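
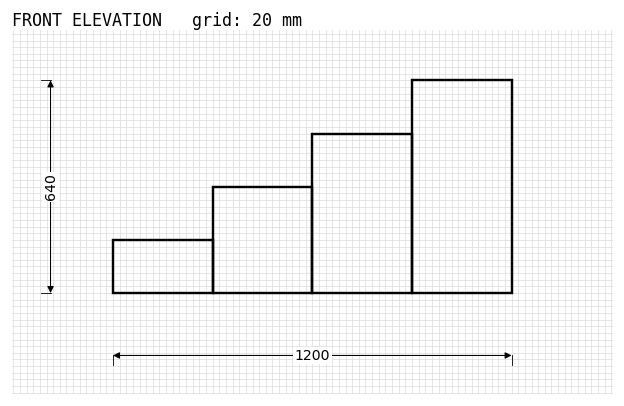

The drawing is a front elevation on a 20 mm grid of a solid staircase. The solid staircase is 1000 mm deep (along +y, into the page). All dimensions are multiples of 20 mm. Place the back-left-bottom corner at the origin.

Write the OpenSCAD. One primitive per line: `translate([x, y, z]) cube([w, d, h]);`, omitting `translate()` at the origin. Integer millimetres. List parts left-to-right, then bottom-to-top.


cube([300, 1000, 160]);
translate([300, 0, 0]) cube([300, 1000, 320]);
translate([600, 0, 0]) cube([300, 1000, 480]);
translate([900, 0, 0]) cube([300, 1000, 640]);


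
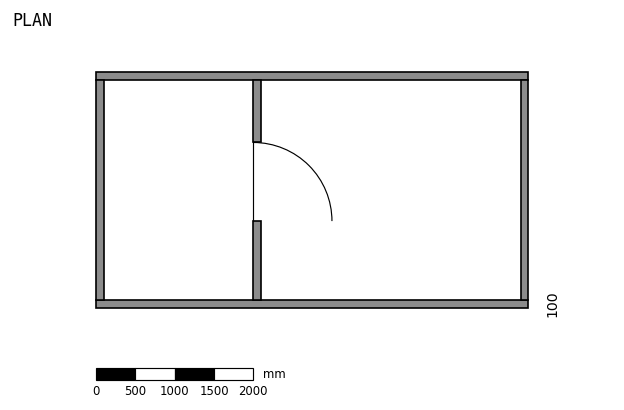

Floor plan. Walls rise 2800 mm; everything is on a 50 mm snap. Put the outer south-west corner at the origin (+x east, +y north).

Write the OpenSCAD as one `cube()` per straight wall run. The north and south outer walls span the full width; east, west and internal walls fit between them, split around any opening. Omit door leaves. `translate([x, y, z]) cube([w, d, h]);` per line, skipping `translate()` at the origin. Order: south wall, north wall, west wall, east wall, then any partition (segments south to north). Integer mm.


cube([5500, 100, 2800]);
translate([0, 2900, 0]) cube([5500, 100, 2800]);
translate([0, 100, 0]) cube([100, 2800, 2800]);
translate([5400, 100, 0]) cube([100, 2800, 2800]);
translate([2000, 100, 0]) cube([100, 1000, 2800]);
translate([2000, 2100, 0]) cube([100, 800, 2800]);


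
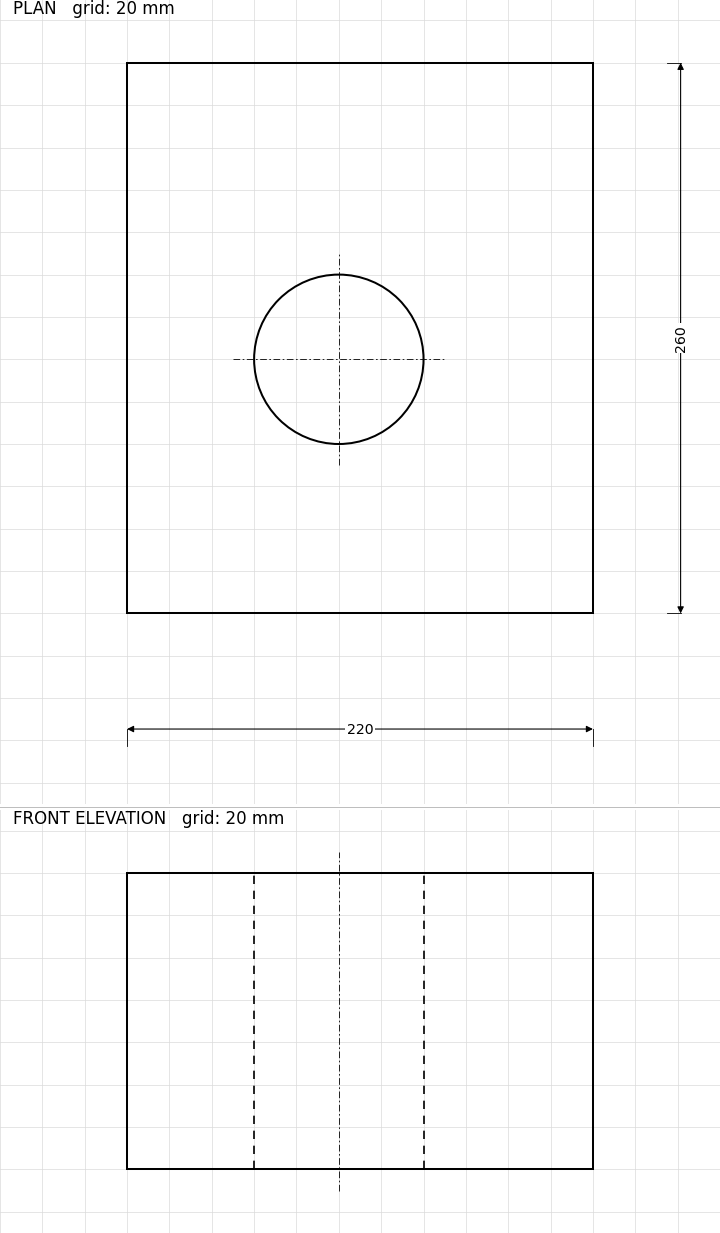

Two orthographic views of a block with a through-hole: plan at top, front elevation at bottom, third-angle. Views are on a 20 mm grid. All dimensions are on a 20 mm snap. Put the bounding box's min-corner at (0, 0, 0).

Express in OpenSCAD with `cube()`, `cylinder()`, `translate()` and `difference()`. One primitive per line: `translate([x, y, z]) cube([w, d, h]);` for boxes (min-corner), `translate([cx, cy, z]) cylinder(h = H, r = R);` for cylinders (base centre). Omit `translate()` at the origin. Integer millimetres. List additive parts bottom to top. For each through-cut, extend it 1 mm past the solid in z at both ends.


difference() {
  cube([220, 260, 140]);
  translate([100, 120, -1]) cylinder(h = 142, r = 40);
}


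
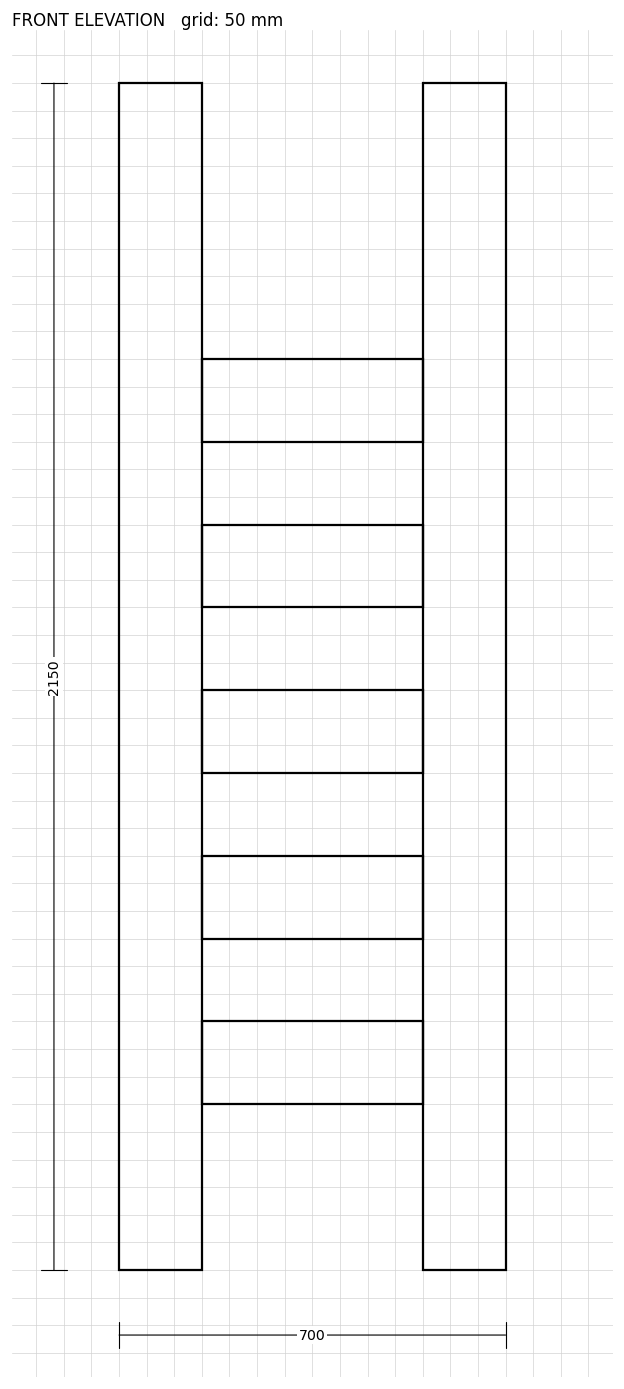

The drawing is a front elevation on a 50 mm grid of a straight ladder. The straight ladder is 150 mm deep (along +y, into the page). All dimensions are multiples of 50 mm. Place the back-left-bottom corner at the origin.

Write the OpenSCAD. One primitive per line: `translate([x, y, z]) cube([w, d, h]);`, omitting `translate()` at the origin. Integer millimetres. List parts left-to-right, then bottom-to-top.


cube([150, 150, 2150]);
translate([150, 0, 300]) cube([400, 150, 150]);
translate([150, 0, 600]) cube([400, 150, 150]);
translate([150, 0, 900]) cube([400, 150, 150]);
translate([150, 0, 1200]) cube([400, 150, 150]);
translate([150, 0, 1500]) cube([400, 150, 150]);
translate([550, 0, 0]) cube([150, 150, 2150]);


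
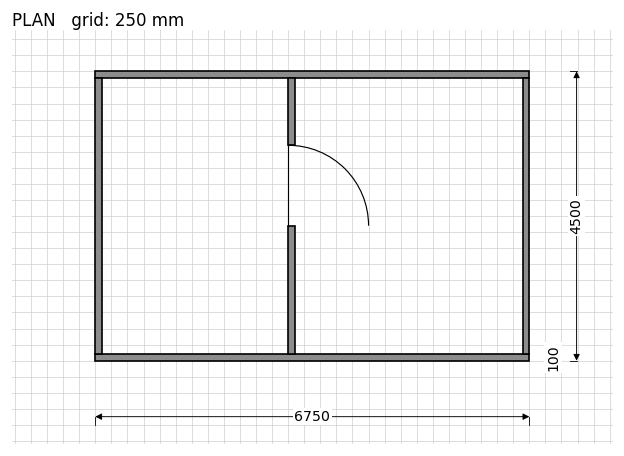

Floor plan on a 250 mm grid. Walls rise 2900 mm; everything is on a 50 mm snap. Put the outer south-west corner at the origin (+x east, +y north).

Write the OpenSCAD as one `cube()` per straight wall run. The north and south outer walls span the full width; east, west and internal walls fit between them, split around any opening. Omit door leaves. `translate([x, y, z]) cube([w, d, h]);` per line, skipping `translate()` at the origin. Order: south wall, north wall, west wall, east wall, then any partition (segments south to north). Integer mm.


cube([6750, 100, 2900]);
translate([0, 4400, 0]) cube([6750, 100, 2900]);
translate([0, 100, 0]) cube([100, 4300, 2900]);
translate([6650, 100, 0]) cube([100, 4300, 2900]);
translate([3000, 100, 0]) cube([100, 2000, 2900]);
translate([3000, 3350, 0]) cube([100, 1050, 2900]);


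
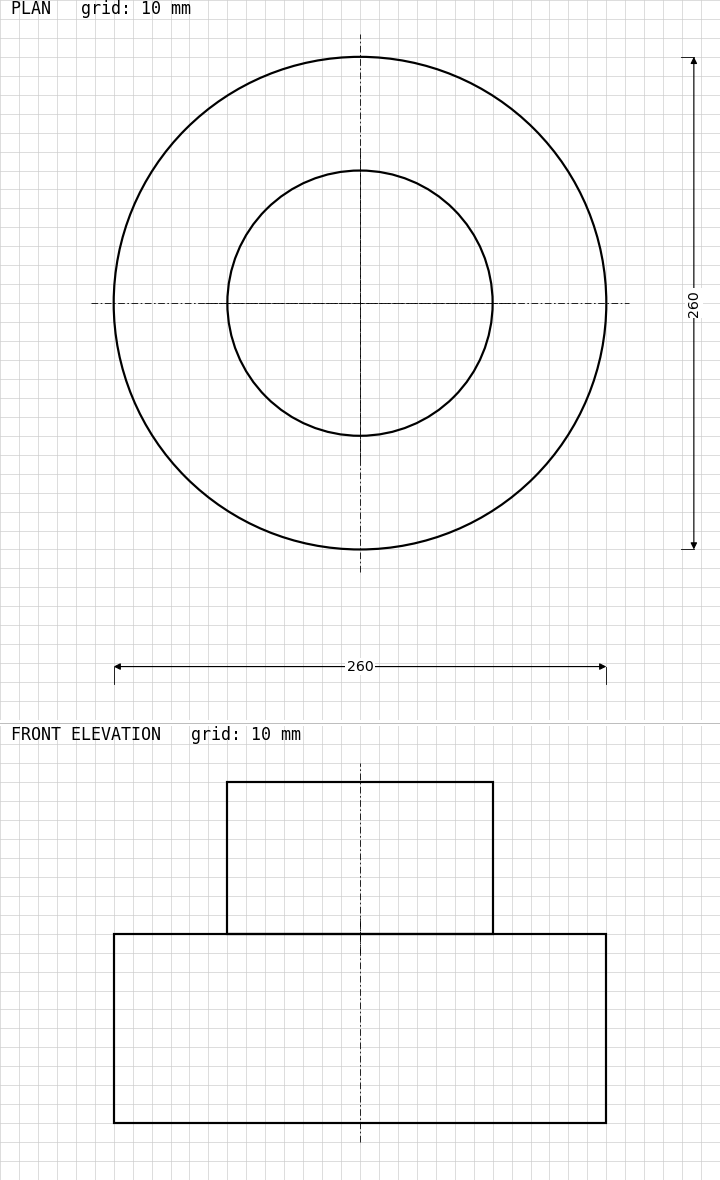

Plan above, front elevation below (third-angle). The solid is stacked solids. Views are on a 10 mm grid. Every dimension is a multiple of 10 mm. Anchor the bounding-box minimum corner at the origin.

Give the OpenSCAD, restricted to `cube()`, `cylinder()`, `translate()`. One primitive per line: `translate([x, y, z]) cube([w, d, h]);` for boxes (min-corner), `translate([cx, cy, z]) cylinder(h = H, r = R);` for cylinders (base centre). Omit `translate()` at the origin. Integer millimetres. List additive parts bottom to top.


translate([130, 130, 0]) cylinder(h = 100, r = 130);
translate([130, 130, 100]) cylinder(h = 80, r = 70);


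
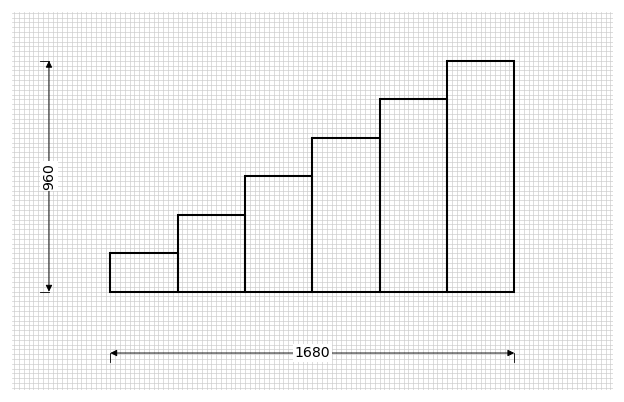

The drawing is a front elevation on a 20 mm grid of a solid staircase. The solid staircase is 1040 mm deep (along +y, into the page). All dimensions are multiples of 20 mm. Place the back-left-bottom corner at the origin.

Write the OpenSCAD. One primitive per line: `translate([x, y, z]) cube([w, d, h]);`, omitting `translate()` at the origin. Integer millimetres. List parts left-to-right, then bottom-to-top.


cube([280, 1040, 160]);
translate([280, 0, 0]) cube([280, 1040, 320]);
translate([560, 0, 0]) cube([280, 1040, 480]);
translate([840, 0, 0]) cube([280, 1040, 640]);
translate([1120, 0, 0]) cube([280, 1040, 800]);
translate([1400, 0, 0]) cube([280, 1040, 960]);


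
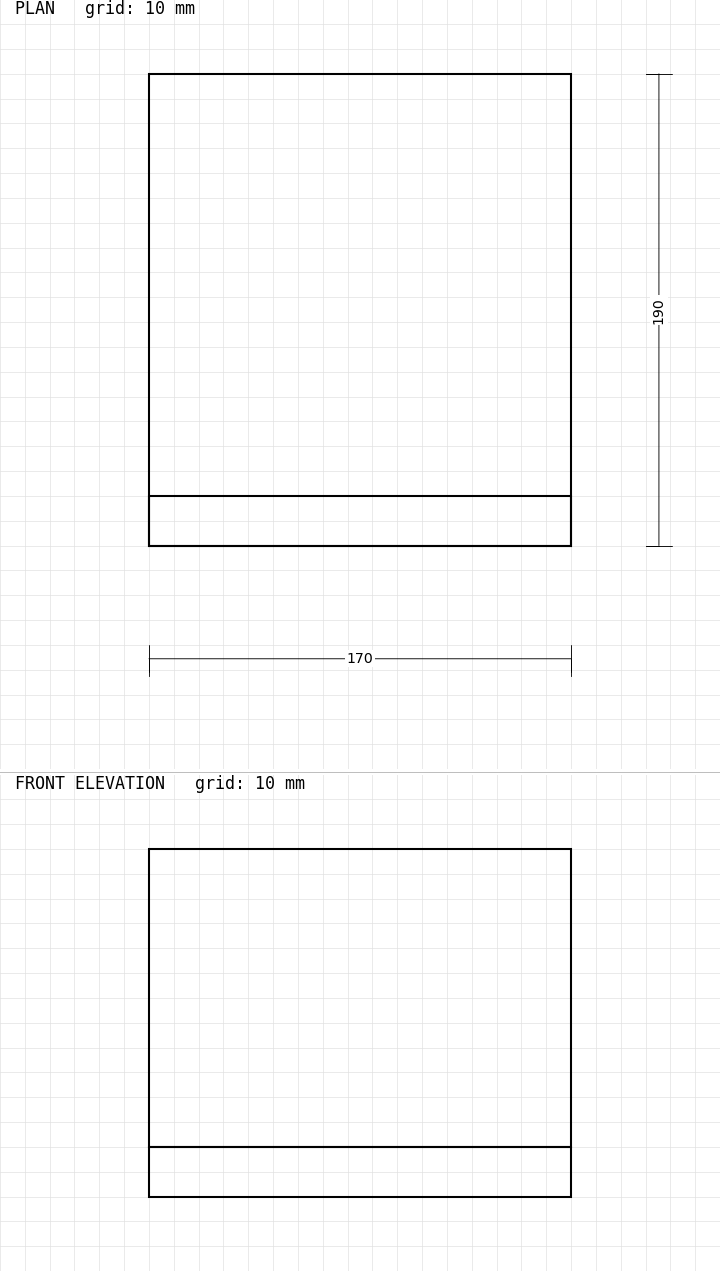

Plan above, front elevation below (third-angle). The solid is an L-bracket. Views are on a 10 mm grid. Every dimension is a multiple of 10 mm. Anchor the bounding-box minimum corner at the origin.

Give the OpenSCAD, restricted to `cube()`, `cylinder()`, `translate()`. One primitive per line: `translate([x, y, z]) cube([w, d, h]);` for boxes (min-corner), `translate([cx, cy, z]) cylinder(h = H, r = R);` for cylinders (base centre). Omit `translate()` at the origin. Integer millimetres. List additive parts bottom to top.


cube([170, 190, 20]);
translate([0, 0, 20]) cube([170, 20, 120]);


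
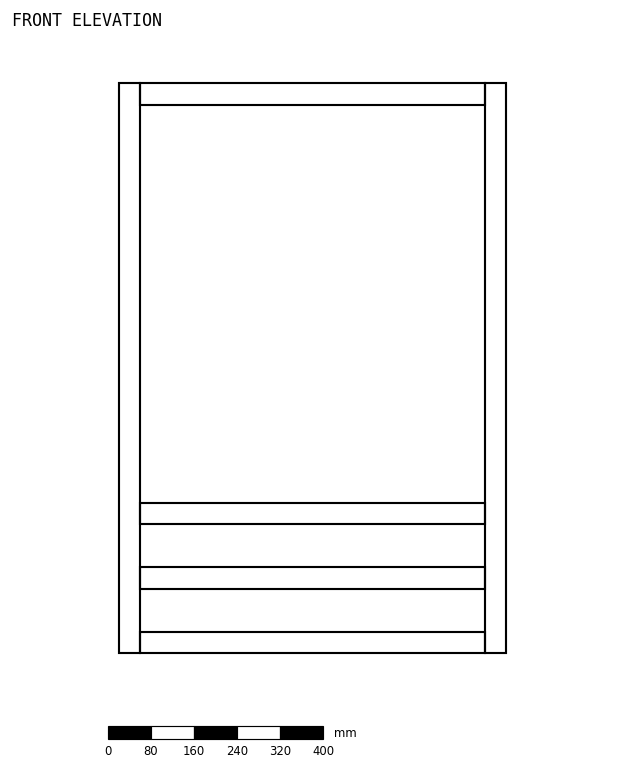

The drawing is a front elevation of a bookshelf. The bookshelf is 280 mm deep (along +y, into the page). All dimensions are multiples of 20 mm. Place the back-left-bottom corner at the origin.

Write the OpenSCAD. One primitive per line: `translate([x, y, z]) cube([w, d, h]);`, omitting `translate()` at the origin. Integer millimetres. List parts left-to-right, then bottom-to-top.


cube([40, 280, 1060]);
translate([40, 0, 0]) cube([640, 280, 40]);
translate([40, 0, 120]) cube([640, 280, 40]);
translate([40, 0, 240]) cube([640, 280, 40]);
translate([40, 0, 1020]) cube([640, 280, 40]);
translate([680, 0, 0]) cube([40, 280, 1060]);


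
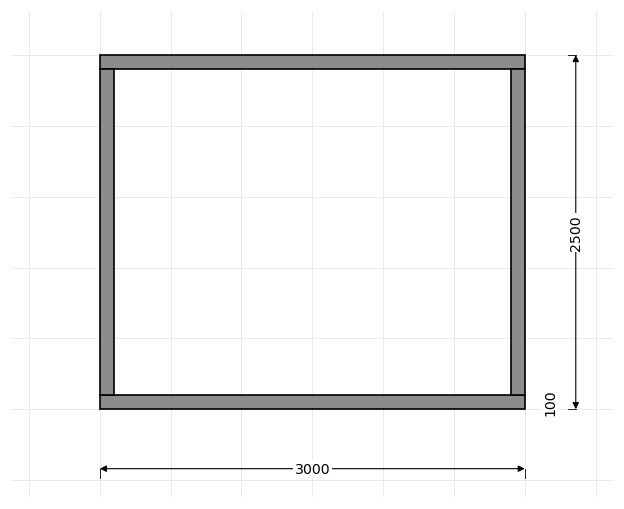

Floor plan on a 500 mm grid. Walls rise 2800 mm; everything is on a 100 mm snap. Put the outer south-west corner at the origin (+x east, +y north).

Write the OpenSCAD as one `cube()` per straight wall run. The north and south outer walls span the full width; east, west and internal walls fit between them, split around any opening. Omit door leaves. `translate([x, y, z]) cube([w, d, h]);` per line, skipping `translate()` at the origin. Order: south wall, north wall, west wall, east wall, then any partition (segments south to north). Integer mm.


cube([3000, 100, 2800]);
translate([0, 2400, 0]) cube([3000, 100, 2800]);
translate([0, 100, 0]) cube([100, 2300, 2800]);
translate([2900, 100, 0]) cube([100, 2300, 2800]);


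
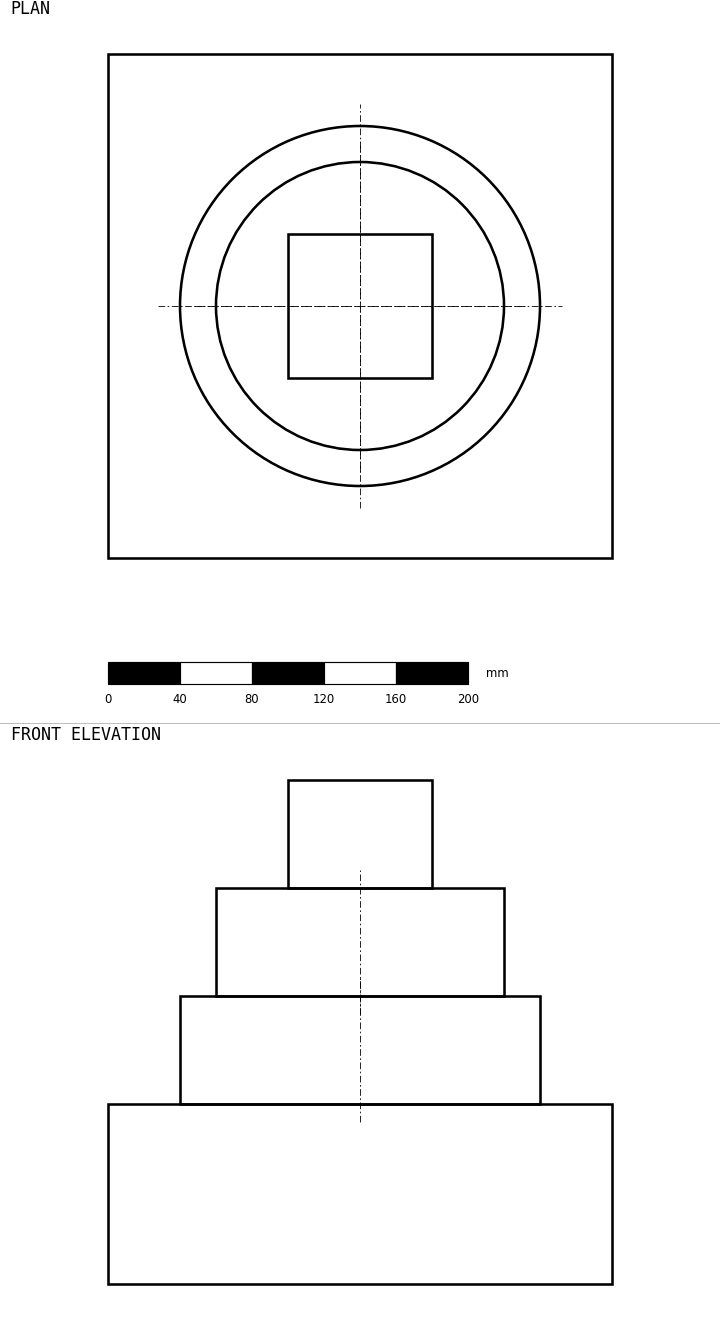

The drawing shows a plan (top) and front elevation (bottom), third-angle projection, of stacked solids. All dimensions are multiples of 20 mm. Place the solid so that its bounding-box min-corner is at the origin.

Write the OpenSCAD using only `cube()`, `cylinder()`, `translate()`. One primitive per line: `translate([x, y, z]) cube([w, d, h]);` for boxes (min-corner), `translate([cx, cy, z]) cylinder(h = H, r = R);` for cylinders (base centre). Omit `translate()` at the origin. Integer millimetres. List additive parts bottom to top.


cube([280, 280, 100]);
translate([140, 140, 100]) cylinder(h = 60, r = 100);
translate([140, 140, 160]) cylinder(h = 60, r = 80);
translate([100, 100, 220]) cube([80, 80, 60]);


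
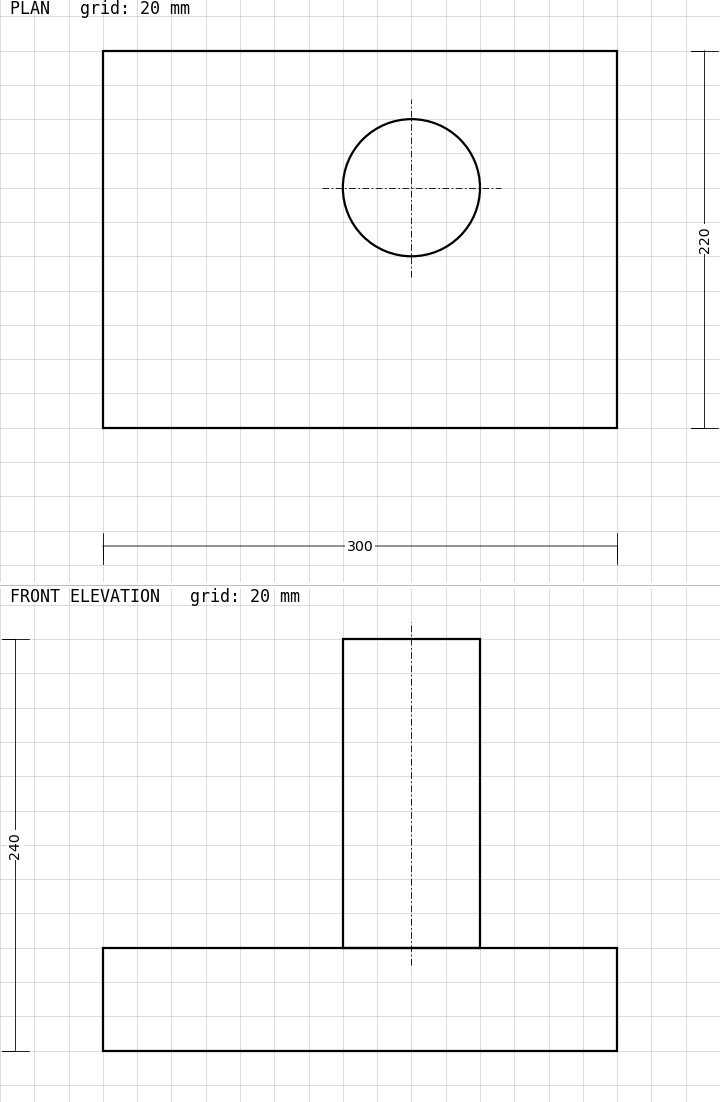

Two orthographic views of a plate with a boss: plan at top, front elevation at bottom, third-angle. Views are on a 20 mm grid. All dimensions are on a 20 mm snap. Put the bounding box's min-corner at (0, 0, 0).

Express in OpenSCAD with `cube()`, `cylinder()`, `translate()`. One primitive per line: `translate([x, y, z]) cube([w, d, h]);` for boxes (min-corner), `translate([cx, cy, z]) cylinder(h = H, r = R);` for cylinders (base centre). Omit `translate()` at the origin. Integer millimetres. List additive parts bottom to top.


cube([300, 220, 60]);
translate([180, 140, 60]) cylinder(h = 180, r = 40);


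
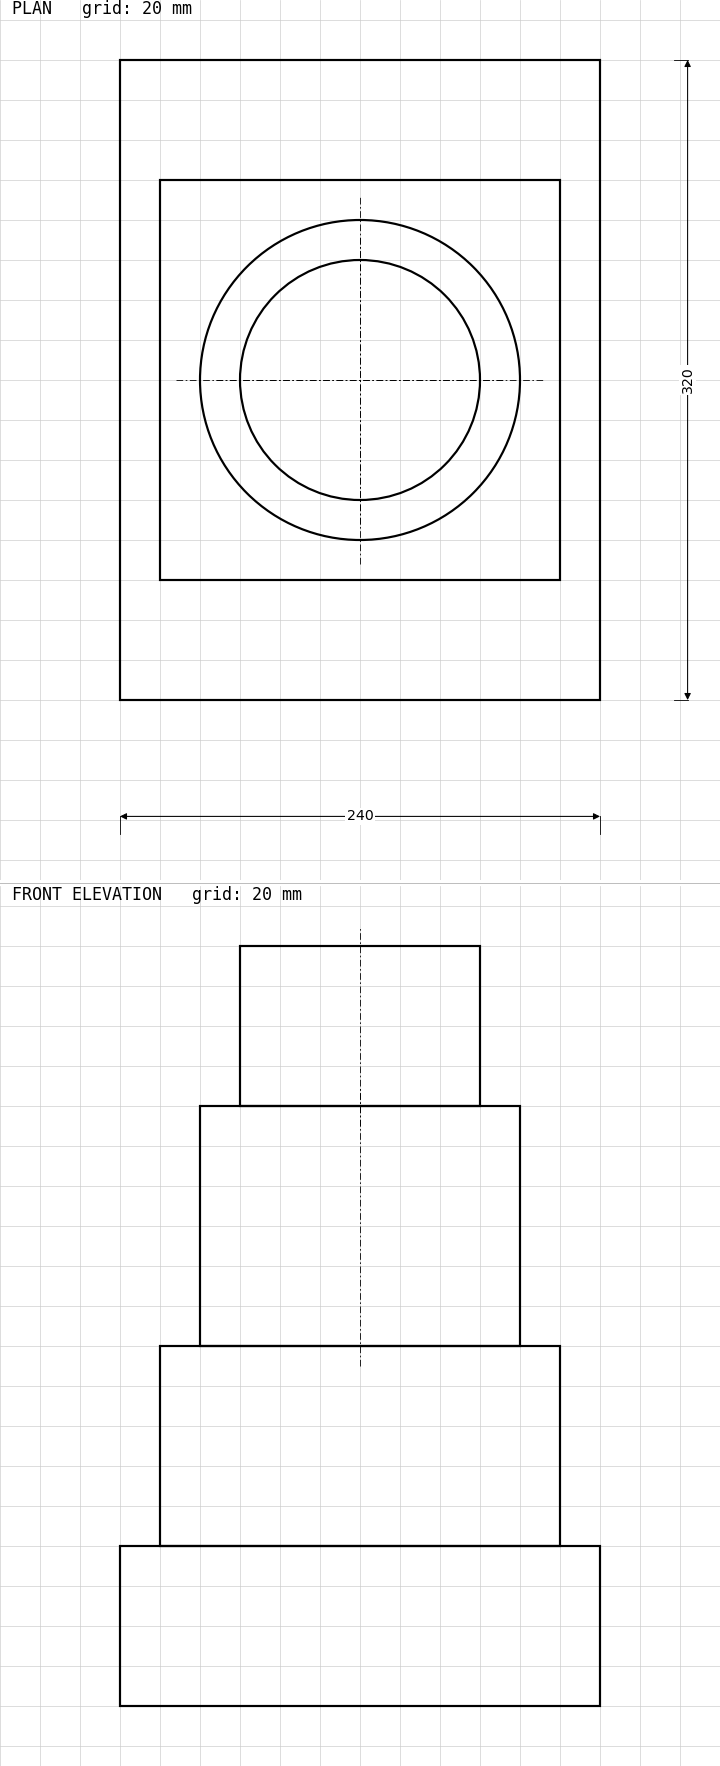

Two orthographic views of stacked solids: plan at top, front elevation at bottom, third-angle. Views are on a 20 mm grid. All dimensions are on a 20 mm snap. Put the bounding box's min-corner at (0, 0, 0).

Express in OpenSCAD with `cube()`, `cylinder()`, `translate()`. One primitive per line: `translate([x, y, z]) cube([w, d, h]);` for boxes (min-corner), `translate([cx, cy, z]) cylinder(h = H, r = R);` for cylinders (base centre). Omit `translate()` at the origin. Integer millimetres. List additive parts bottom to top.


cube([240, 320, 80]);
translate([20, 60, 80]) cube([200, 200, 100]);
translate([120, 160, 180]) cylinder(h = 120, r = 80);
translate([120, 160, 300]) cylinder(h = 80, r = 60);


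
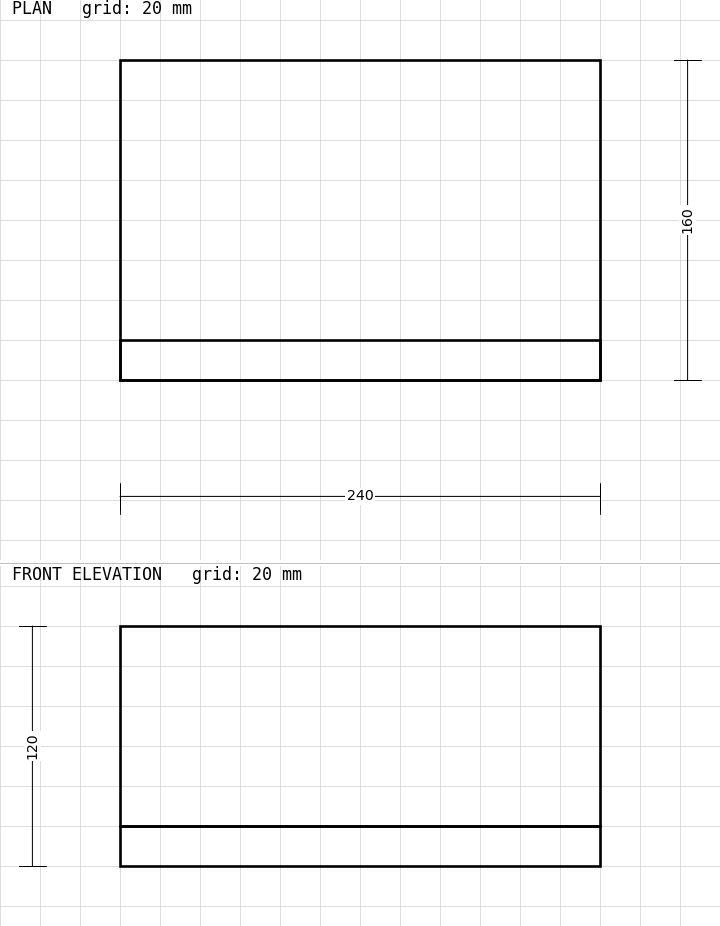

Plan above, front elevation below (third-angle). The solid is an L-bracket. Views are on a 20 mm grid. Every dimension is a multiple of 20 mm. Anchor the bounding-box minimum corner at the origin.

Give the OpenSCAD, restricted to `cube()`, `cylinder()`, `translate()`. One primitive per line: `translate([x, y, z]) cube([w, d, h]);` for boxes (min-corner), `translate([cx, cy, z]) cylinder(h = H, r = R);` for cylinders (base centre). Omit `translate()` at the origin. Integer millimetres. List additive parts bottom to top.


cube([240, 160, 20]);
translate([0, 0, 20]) cube([240, 20, 100]);


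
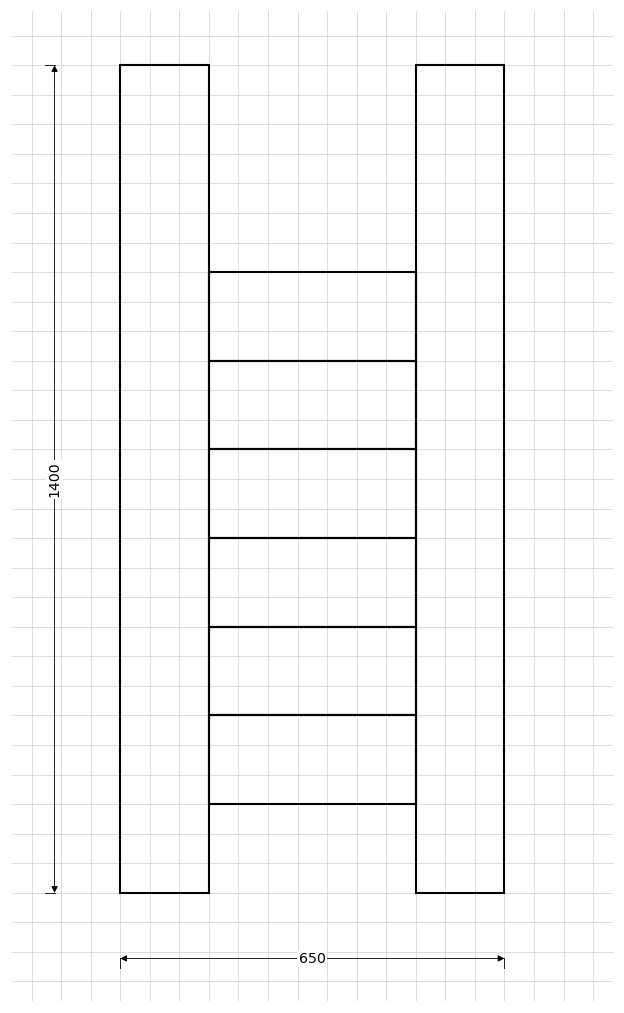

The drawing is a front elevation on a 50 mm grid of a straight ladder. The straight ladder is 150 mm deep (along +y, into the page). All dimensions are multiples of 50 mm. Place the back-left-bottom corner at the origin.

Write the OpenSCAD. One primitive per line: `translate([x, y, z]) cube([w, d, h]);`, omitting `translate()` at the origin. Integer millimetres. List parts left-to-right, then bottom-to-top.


cube([150, 150, 1400]);
translate([150, 0, 150]) cube([350, 150, 150]);
translate([150, 0, 300]) cube([350, 150, 150]);
translate([150, 0, 450]) cube([350, 150, 150]);
translate([150, 0, 600]) cube([350, 150, 150]);
translate([150, 0, 750]) cube([350, 150, 150]);
translate([150, 0, 900]) cube([350, 150, 150]);
translate([500, 0, 0]) cube([150, 150, 1400]);


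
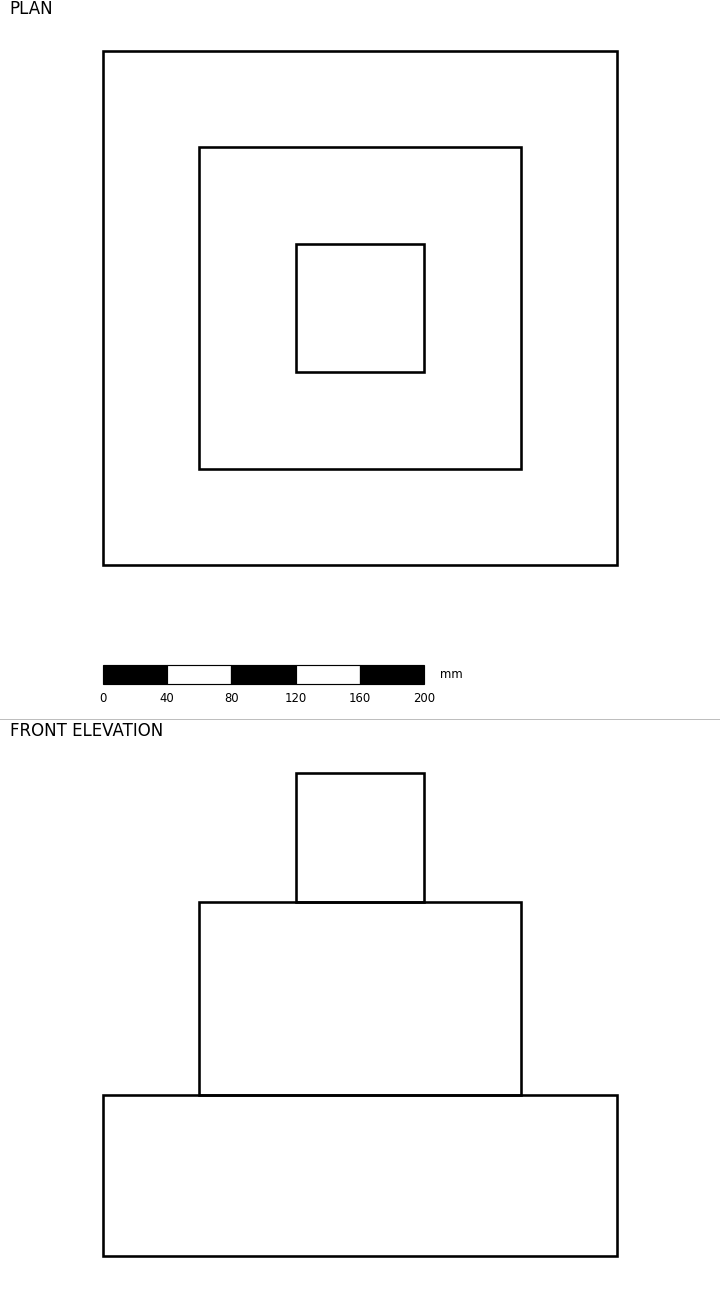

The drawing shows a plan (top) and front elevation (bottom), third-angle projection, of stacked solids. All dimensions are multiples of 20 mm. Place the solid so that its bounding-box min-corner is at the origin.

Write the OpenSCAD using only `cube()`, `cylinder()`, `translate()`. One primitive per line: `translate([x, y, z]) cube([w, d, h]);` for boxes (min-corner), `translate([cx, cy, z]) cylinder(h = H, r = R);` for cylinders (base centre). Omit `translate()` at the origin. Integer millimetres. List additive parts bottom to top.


cube([320, 320, 100]);
translate([60, 60, 100]) cube([200, 200, 120]);
translate([120, 120, 220]) cube([80, 80, 80]);


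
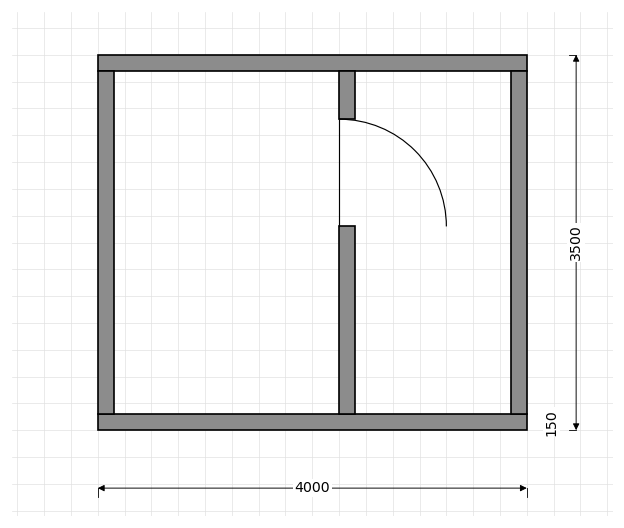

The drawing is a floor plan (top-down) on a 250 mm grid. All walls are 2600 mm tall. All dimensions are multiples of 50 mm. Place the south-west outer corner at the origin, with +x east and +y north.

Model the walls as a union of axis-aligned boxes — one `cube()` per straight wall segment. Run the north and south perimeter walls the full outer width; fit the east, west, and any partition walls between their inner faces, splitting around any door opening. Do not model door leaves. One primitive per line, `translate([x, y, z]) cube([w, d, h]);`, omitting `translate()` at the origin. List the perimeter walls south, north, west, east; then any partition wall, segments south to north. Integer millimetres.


cube([4000, 150, 2600]);
translate([0, 3350, 0]) cube([4000, 150, 2600]);
translate([0, 150, 0]) cube([150, 3200, 2600]);
translate([3850, 150, 0]) cube([150, 3200, 2600]);
translate([2250, 150, 0]) cube([150, 1750, 2600]);
translate([2250, 2900, 0]) cube([150, 450, 2600]);


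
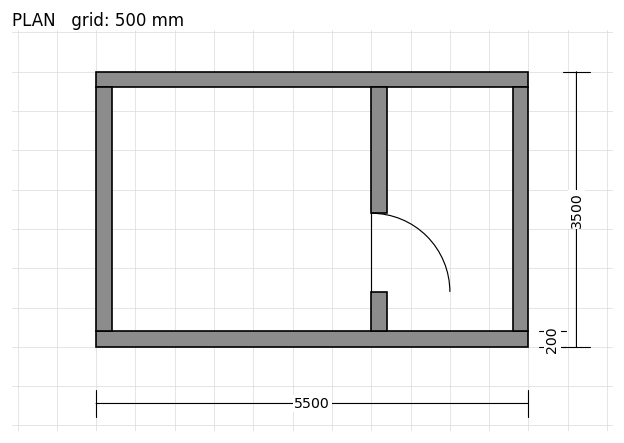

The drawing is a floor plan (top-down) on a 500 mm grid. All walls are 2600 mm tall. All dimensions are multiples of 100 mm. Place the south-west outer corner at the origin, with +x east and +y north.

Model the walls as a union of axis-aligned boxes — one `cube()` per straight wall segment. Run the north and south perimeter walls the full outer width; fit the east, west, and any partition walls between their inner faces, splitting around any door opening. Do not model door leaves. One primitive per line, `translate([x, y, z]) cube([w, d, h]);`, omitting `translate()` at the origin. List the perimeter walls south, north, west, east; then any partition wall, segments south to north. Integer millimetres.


cube([5500, 200, 2600]);
translate([0, 3300, 0]) cube([5500, 200, 2600]);
translate([0, 200, 0]) cube([200, 3100, 2600]);
translate([5300, 200, 0]) cube([200, 3100, 2600]);
translate([3500, 200, 0]) cube([200, 500, 2600]);
translate([3500, 1700, 0]) cube([200, 1600, 2600]);


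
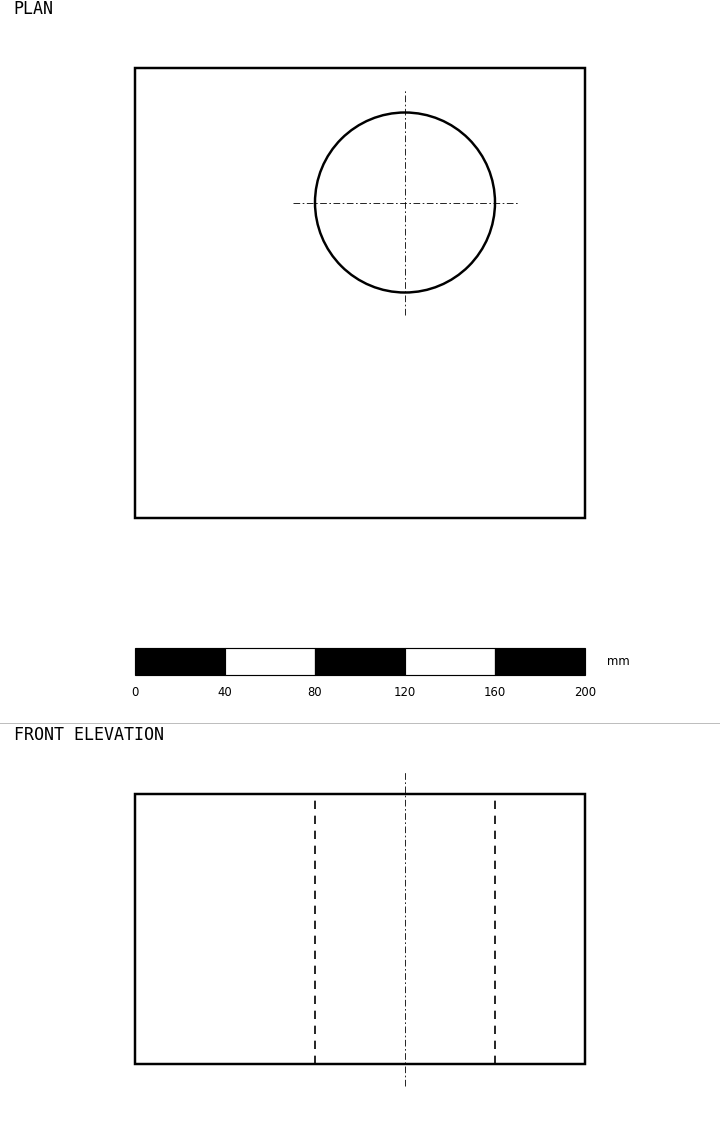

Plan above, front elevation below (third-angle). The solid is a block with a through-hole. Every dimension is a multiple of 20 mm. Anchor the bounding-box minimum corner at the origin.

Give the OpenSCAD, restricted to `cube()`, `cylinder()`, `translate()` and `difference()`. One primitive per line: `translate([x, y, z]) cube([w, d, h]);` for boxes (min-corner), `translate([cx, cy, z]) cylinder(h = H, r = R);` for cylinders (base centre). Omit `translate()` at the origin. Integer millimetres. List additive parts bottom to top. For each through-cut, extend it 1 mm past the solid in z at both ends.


difference() {
  cube([200, 200, 120]);
  translate([120, 140, -1]) cylinder(h = 122, r = 40);
}


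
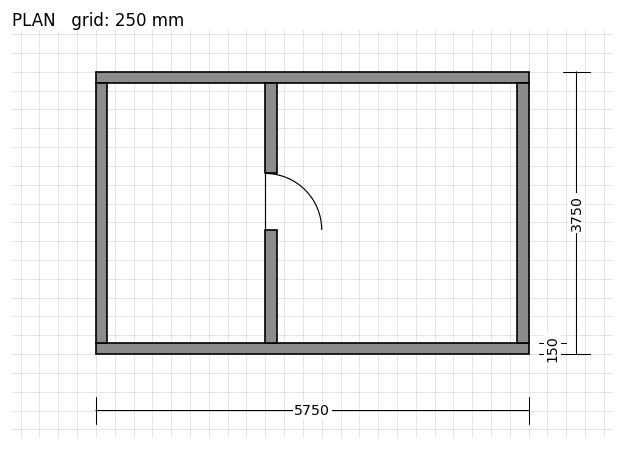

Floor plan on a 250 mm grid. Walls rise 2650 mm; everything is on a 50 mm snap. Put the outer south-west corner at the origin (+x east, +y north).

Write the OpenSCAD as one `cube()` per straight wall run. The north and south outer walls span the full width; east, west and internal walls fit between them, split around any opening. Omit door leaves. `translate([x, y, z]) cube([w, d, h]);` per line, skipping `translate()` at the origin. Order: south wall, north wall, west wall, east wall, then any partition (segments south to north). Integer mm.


cube([5750, 150, 2650]);
translate([0, 3600, 0]) cube([5750, 150, 2650]);
translate([0, 150, 0]) cube([150, 3450, 2650]);
translate([5600, 150, 0]) cube([150, 3450, 2650]);
translate([2250, 150, 0]) cube([150, 1500, 2650]);
translate([2250, 2400, 0]) cube([150, 1200, 2650]);


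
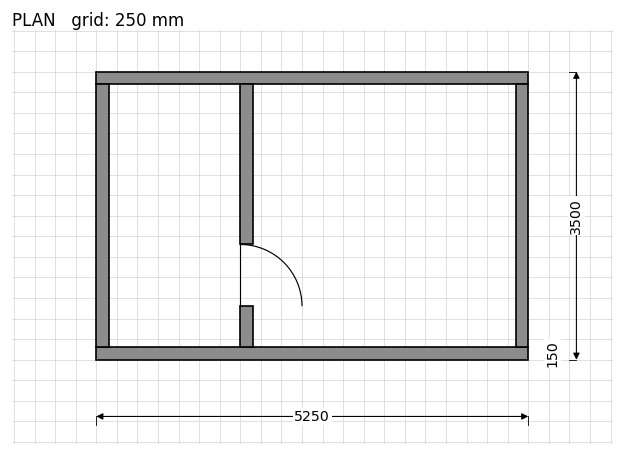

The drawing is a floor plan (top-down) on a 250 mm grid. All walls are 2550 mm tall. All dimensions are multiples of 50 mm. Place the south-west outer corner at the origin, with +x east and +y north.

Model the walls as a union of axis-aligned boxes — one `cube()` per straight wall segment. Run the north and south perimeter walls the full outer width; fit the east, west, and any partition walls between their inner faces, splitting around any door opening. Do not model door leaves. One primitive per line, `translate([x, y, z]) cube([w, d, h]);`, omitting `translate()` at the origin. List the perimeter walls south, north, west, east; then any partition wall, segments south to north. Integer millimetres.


cube([5250, 150, 2550]);
translate([0, 3350, 0]) cube([5250, 150, 2550]);
translate([0, 150, 0]) cube([150, 3200, 2550]);
translate([5100, 150, 0]) cube([150, 3200, 2550]);
translate([1750, 150, 0]) cube([150, 500, 2550]);
translate([1750, 1400, 0]) cube([150, 1950, 2550]);


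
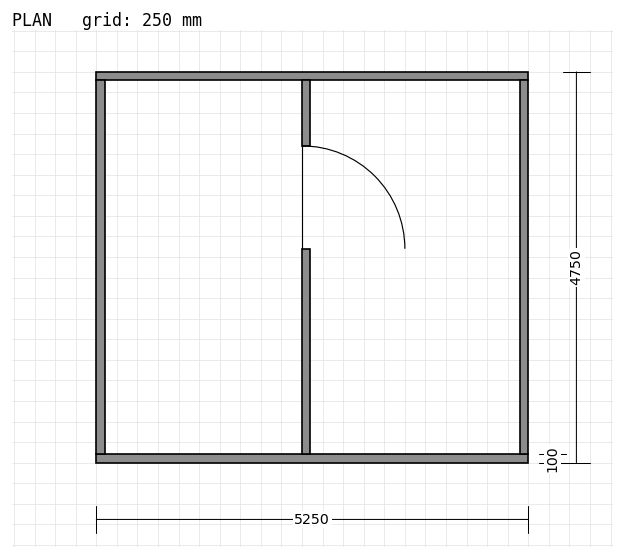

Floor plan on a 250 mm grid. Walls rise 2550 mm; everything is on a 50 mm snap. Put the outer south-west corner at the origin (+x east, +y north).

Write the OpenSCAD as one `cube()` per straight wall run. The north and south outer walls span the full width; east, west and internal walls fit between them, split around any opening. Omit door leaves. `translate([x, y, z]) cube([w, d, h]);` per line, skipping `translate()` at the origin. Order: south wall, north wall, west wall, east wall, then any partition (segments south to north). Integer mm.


cube([5250, 100, 2550]);
translate([0, 4650, 0]) cube([5250, 100, 2550]);
translate([0, 100, 0]) cube([100, 4550, 2550]);
translate([5150, 100, 0]) cube([100, 4550, 2550]);
translate([2500, 100, 0]) cube([100, 2500, 2550]);
translate([2500, 3850, 0]) cube([100, 800, 2550]);


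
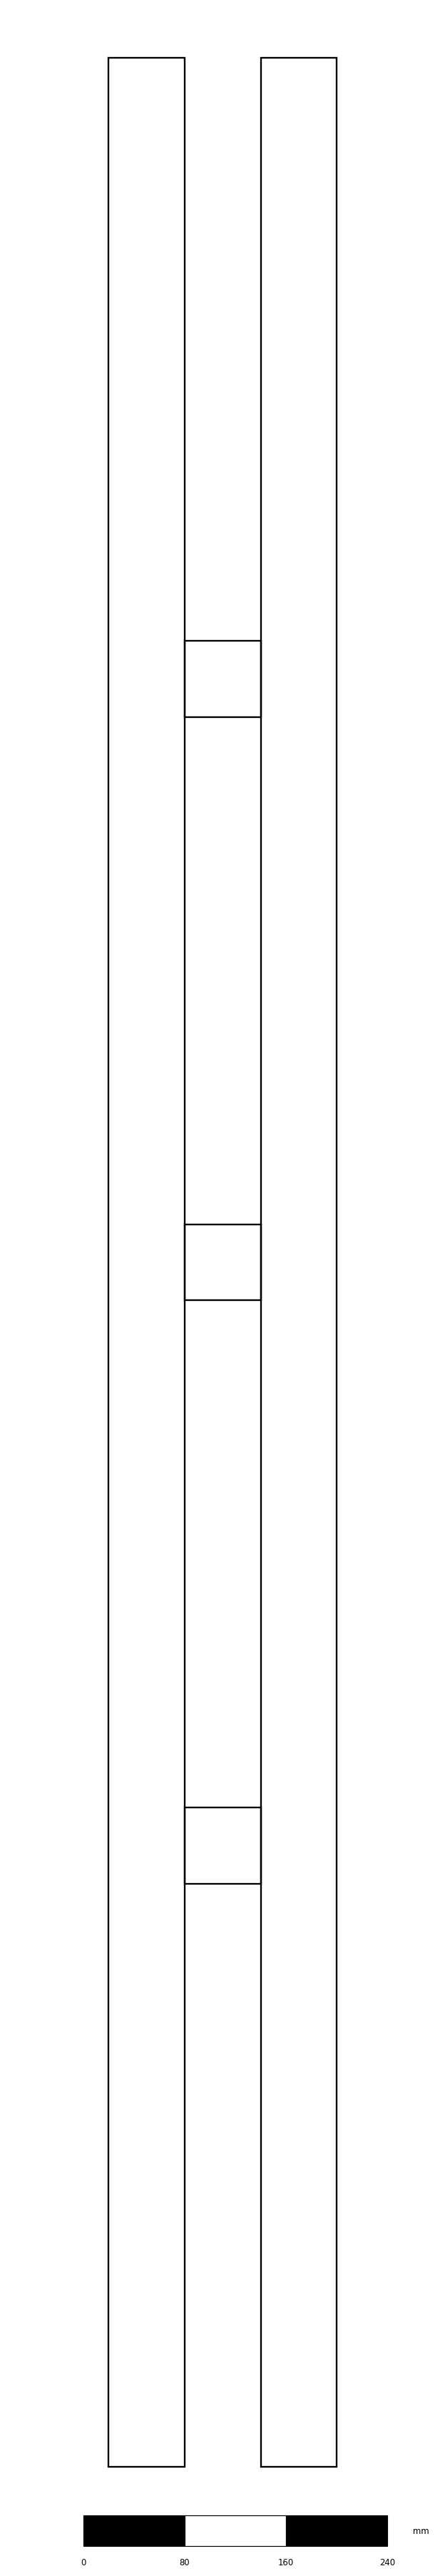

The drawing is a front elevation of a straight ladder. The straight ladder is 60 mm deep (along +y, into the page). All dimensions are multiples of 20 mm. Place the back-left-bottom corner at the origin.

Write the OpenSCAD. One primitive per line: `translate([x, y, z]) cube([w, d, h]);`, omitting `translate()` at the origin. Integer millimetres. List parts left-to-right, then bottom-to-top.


cube([60, 60, 1900]);
translate([60, 0, 460]) cube([60, 60, 60]);
translate([60, 0, 920]) cube([60, 60, 60]);
translate([60, 0, 1380]) cube([60, 60, 60]);
translate([120, 0, 0]) cube([60, 60, 1900]);


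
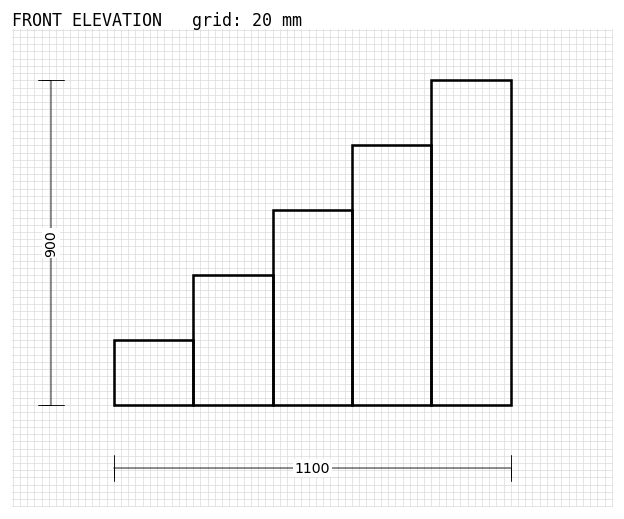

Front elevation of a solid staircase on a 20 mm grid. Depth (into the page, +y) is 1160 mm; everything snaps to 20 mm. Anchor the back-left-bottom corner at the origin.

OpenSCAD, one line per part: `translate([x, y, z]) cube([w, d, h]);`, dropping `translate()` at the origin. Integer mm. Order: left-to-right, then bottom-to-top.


cube([220, 1160, 180]);
translate([220, 0, 0]) cube([220, 1160, 360]);
translate([440, 0, 0]) cube([220, 1160, 540]);
translate([660, 0, 0]) cube([220, 1160, 720]);
translate([880, 0, 0]) cube([220, 1160, 900]);


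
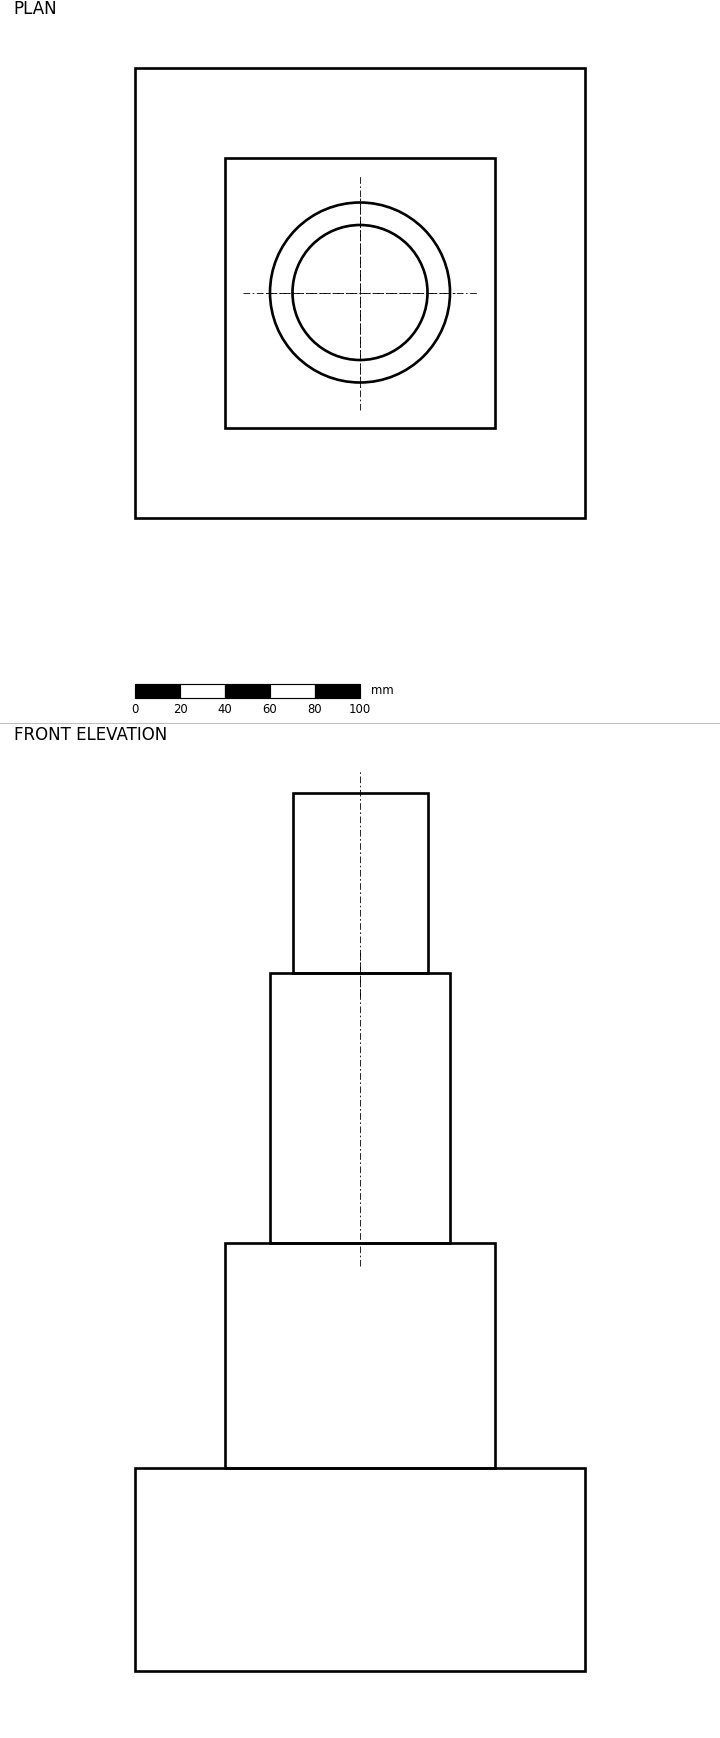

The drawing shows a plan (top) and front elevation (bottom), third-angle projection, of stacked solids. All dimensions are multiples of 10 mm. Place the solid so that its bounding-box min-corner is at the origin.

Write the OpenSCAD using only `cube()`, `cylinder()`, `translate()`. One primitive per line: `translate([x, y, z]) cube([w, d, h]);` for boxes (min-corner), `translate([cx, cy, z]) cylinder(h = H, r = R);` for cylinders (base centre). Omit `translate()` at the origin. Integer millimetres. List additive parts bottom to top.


cube([200, 200, 90]);
translate([40, 40, 90]) cube([120, 120, 100]);
translate([100, 100, 190]) cylinder(h = 120, r = 40);
translate([100, 100, 310]) cylinder(h = 80, r = 30);


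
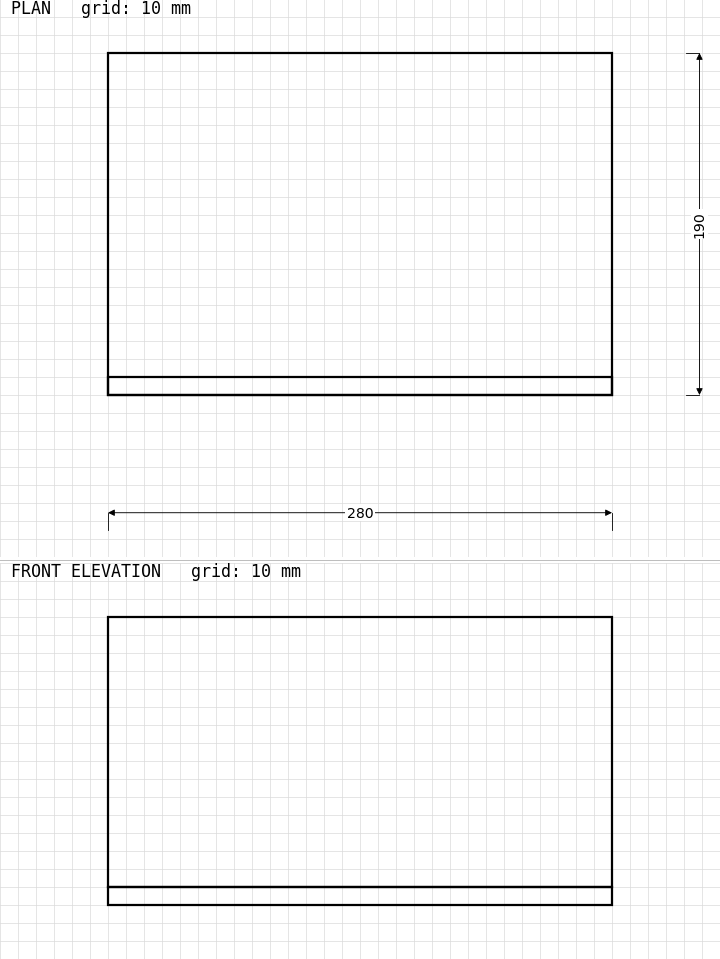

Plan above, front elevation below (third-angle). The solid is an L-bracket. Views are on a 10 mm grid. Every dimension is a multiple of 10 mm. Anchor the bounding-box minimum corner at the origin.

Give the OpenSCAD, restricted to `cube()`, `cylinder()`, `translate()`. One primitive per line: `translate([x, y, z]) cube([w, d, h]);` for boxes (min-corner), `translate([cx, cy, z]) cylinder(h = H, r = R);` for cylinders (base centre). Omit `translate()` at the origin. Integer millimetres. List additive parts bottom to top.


cube([280, 190, 10]);
translate([0, 0, 10]) cube([280, 10, 150]);


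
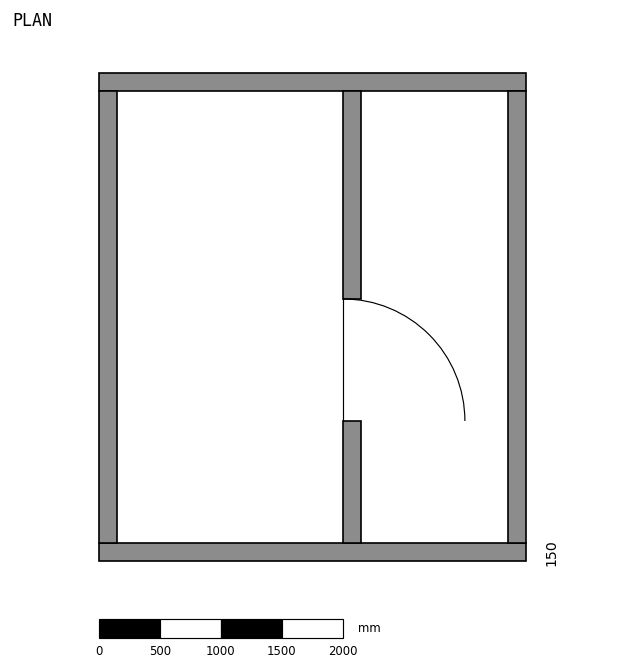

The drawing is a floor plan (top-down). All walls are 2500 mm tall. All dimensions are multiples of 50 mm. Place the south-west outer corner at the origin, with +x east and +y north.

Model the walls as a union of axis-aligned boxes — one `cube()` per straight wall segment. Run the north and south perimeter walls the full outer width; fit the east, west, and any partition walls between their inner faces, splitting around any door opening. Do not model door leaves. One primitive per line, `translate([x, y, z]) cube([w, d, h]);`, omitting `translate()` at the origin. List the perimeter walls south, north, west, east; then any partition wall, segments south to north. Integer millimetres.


cube([3500, 150, 2500]);
translate([0, 3850, 0]) cube([3500, 150, 2500]);
translate([0, 150, 0]) cube([150, 3700, 2500]);
translate([3350, 150, 0]) cube([150, 3700, 2500]);
translate([2000, 150, 0]) cube([150, 1000, 2500]);
translate([2000, 2150, 0]) cube([150, 1700, 2500]);


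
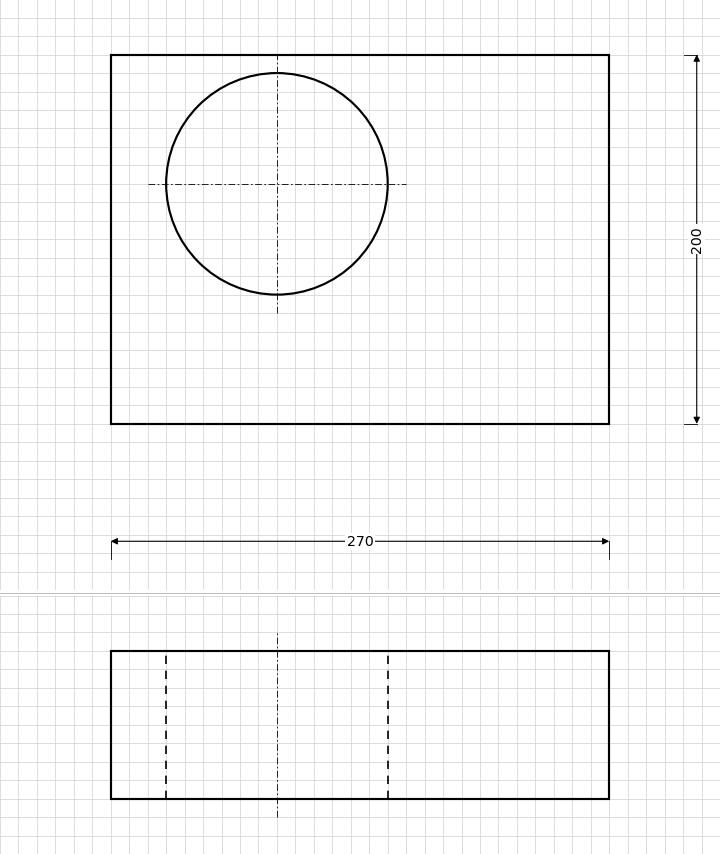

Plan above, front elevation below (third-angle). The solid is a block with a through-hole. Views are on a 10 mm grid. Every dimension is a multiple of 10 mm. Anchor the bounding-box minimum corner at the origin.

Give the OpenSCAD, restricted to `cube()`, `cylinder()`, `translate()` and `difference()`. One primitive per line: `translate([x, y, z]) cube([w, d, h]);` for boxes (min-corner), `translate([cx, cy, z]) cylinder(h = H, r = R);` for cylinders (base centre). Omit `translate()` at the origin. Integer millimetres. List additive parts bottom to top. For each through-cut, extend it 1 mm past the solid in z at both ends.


difference() {
  cube([270, 200, 80]);
  translate([90, 130, -1]) cylinder(h = 82, r = 60);
}


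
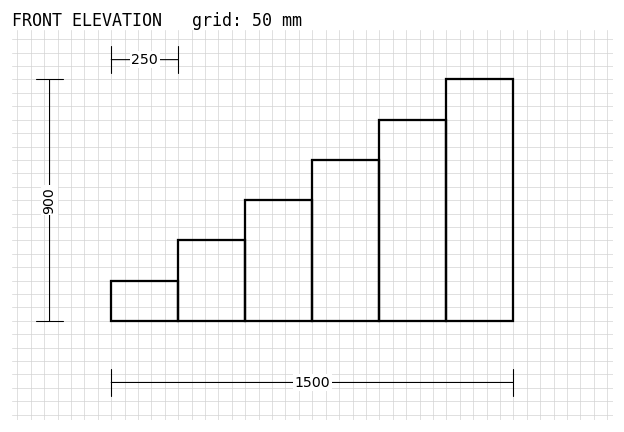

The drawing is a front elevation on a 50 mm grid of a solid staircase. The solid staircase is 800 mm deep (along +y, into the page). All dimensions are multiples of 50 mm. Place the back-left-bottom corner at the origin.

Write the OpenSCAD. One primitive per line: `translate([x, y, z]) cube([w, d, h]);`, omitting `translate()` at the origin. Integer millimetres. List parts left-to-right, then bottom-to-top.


cube([250, 800, 150]);
translate([250, 0, 0]) cube([250, 800, 300]);
translate([500, 0, 0]) cube([250, 800, 450]);
translate([750, 0, 0]) cube([250, 800, 600]);
translate([1000, 0, 0]) cube([250, 800, 750]);
translate([1250, 0, 0]) cube([250, 800, 900]);


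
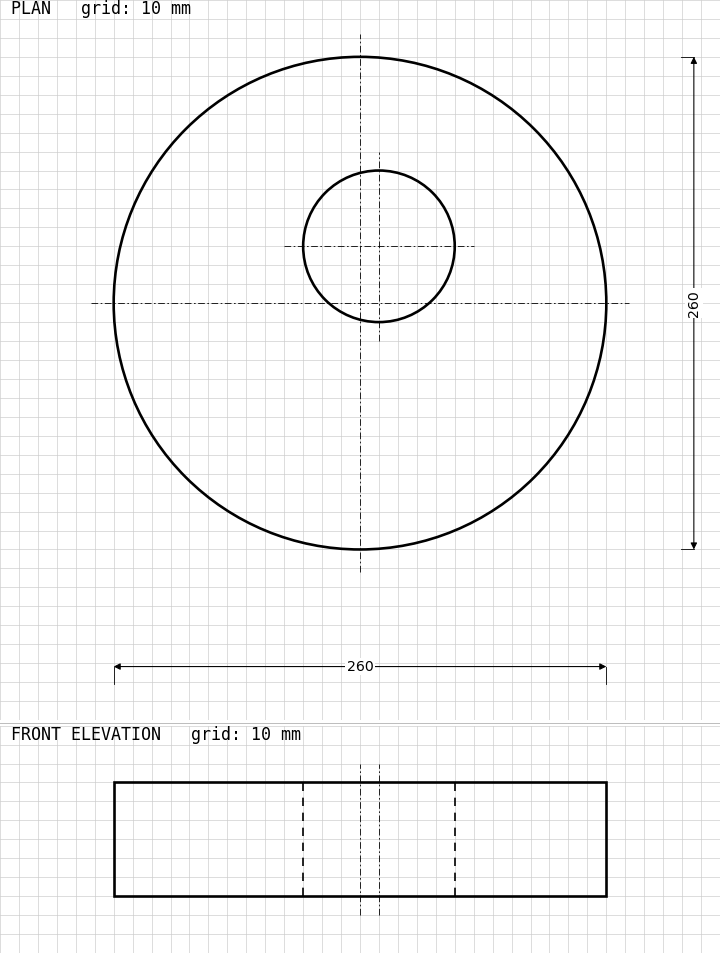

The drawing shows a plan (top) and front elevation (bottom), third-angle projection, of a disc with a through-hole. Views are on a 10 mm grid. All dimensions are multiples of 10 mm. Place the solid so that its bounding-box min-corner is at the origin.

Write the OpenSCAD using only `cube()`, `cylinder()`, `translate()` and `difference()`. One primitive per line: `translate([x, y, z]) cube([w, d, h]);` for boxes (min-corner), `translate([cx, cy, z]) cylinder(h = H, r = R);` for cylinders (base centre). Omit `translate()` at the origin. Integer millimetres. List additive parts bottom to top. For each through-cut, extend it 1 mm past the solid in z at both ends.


difference() {
  translate([130, 130, 0]) cylinder(h = 60, r = 130);
  translate([140, 160, -1]) cylinder(h = 62, r = 40);
}


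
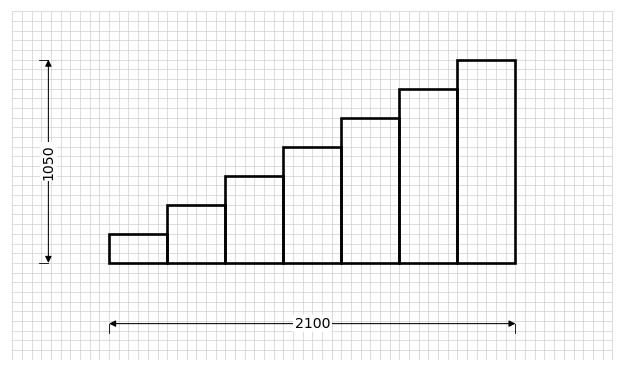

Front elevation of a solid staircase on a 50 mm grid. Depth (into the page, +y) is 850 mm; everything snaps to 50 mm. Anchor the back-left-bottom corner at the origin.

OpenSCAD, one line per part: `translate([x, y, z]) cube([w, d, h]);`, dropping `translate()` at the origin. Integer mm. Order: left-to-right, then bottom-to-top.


cube([300, 850, 150]);
translate([300, 0, 0]) cube([300, 850, 300]);
translate([600, 0, 0]) cube([300, 850, 450]);
translate([900, 0, 0]) cube([300, 850, 600]);
translate([1200, 0, 0]) cube([300, 850, 750]);
translate([1500, 0, 0]) cube([300, 850, 900]);
translate([1800, 0, 0]) cube([300, 850, 1050]);


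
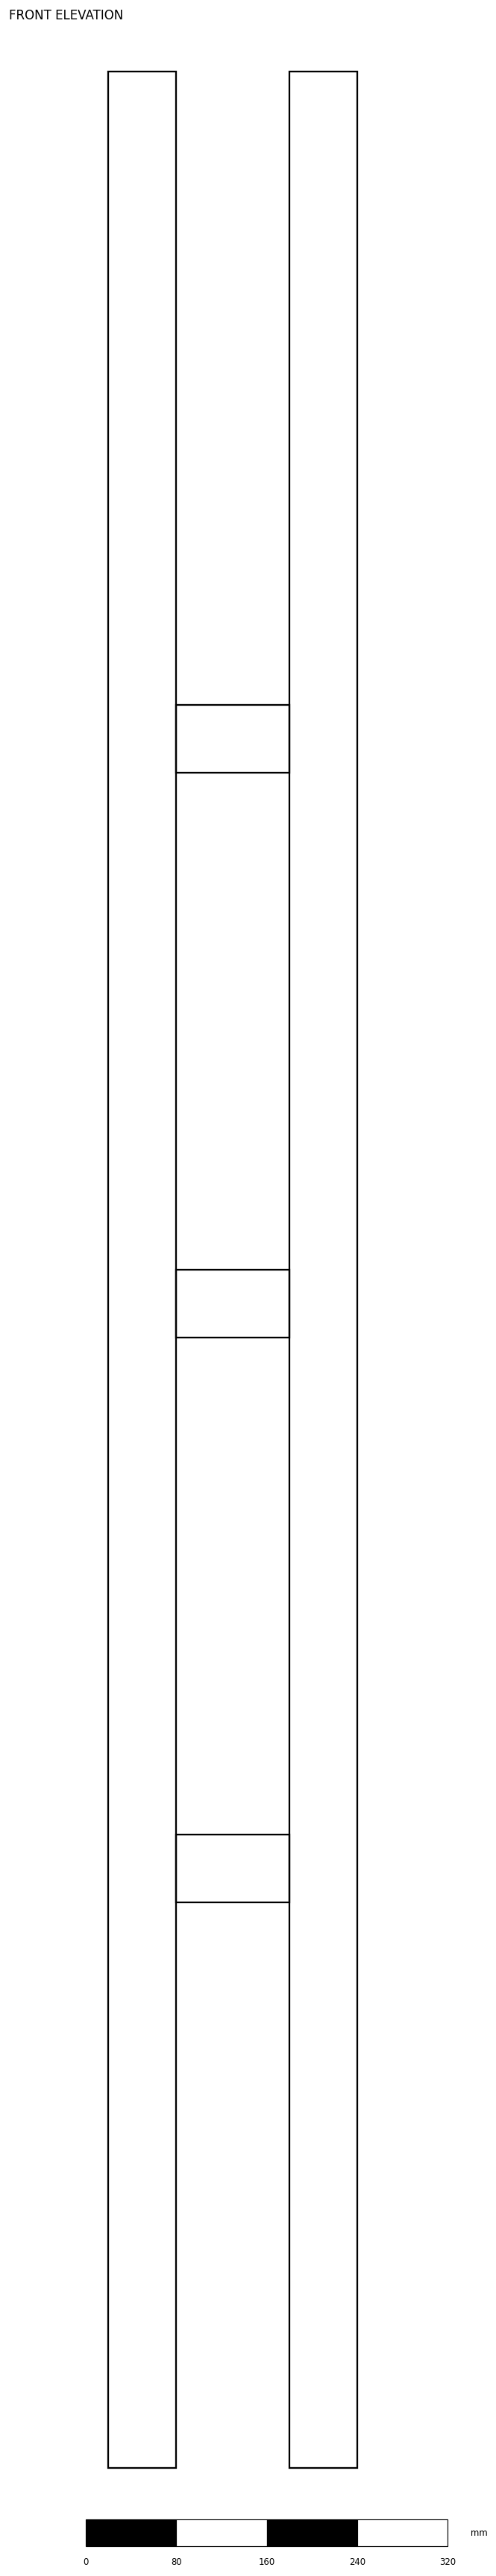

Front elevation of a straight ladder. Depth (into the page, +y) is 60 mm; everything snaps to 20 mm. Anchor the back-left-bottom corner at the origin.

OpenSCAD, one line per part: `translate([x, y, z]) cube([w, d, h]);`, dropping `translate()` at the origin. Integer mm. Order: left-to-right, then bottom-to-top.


cube([60, 60, 2120]);
translate([60, 0, 500]) cube([100, 60, 60]);
translate([60, 0, 1000]) cube([100, 60, 60]);
translate([60, 0, 1500]) cube([100, 60, 60]);
translate([160, 0, 0]) cube([60, 60, 2120]);


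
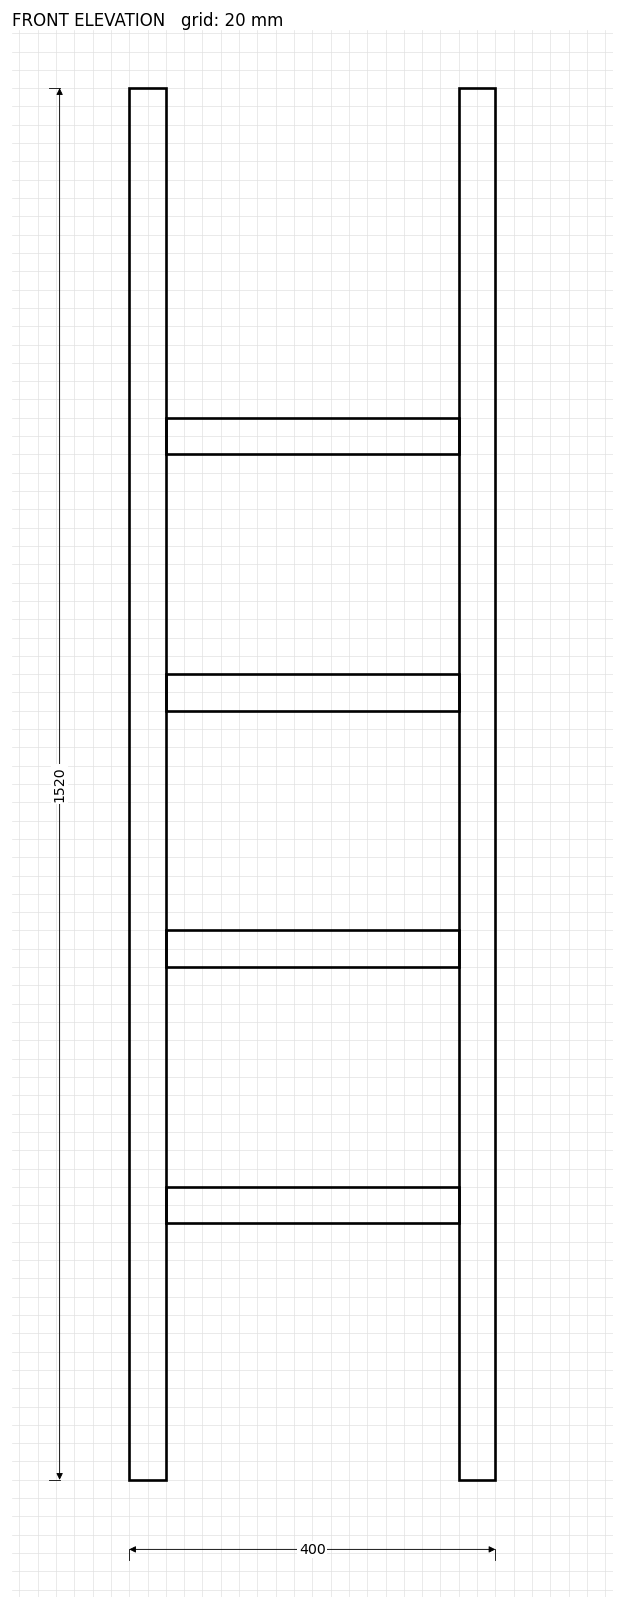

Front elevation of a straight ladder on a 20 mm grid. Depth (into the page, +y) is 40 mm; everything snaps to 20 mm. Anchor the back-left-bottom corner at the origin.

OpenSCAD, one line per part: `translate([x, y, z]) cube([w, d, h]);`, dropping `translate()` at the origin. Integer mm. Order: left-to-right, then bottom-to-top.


cube([40, 40, 1520]);
translate([40, 0, 280]) cube([320, 40, 40]);
translate([40, 0, 560]) cube([320, 40, 40]);
translate([40, 0, 840]) cube([320, 40, 40]);
translate([40, 0, 1120]) cube([320, 40, 40]);
translate([360, 0, 0]) cube([40, 40, 1520]);


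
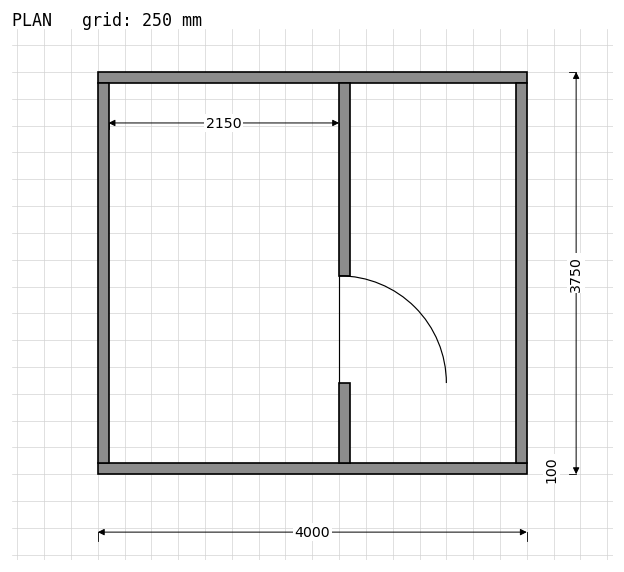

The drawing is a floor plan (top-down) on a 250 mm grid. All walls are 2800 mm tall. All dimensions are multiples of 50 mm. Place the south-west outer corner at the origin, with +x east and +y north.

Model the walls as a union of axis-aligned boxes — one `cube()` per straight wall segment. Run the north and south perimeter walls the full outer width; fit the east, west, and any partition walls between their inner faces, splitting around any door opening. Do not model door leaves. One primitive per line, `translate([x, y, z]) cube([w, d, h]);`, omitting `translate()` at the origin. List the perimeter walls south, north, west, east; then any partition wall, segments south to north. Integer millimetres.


cube([4000, 100, 2800]);
translate([0, 3650, 0]) cube([4000, 100, 2800]);
translate([0, 100, 0]) cube([100, 3550, 2800]);
translate([3900, 100, 0]) cube([100, 3550, 2800]);
translate([2250, 100, 0]) cube([100, 750, 2800]);
translate([2250, 1850, 0]) cube([100, 1800, 2800]);


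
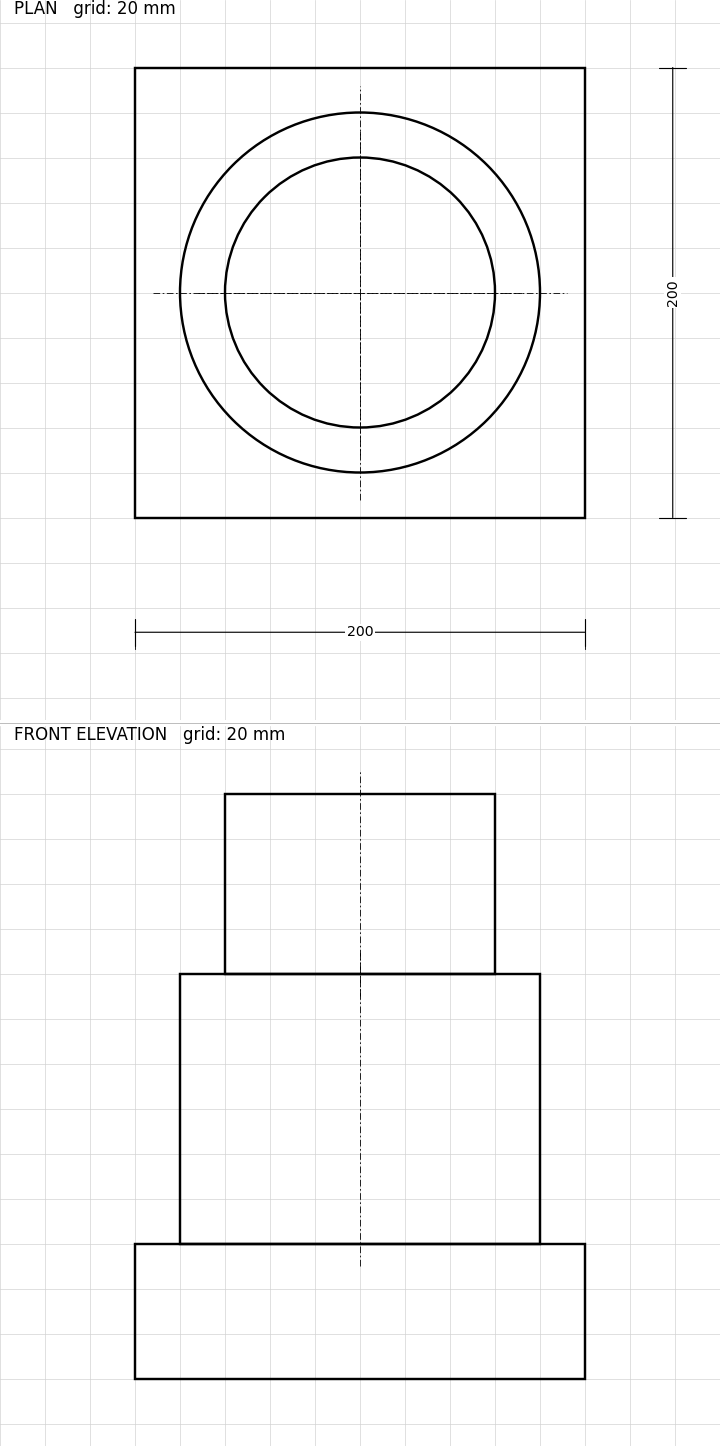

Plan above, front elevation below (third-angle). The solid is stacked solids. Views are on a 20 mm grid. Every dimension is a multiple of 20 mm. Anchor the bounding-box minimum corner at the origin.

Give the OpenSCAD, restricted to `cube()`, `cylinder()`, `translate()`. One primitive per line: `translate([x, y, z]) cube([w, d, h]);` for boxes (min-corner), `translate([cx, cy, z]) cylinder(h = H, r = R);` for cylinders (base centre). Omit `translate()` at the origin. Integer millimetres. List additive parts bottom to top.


cube([200, 200, 60]);
translate([100, 100, 60]) cylinder(h = 120, r = 80);
translate([100, 100, 180]) cylinder(h = 80, r = 60);
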